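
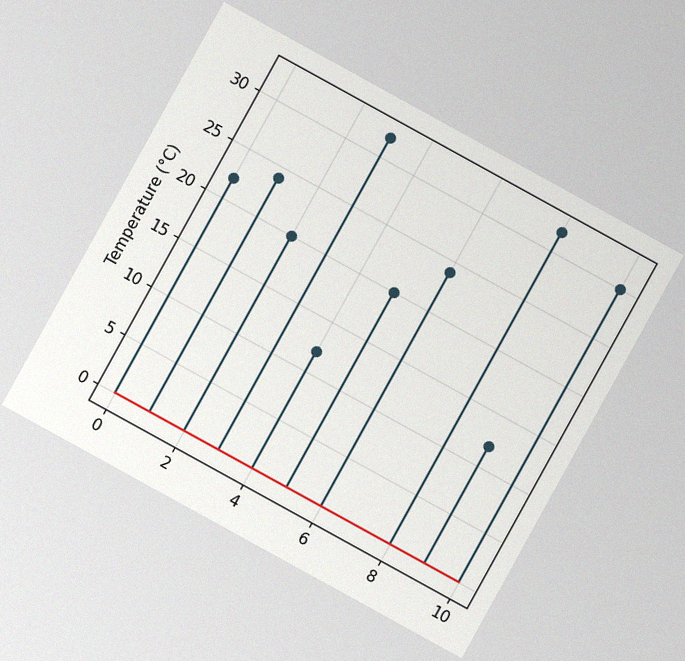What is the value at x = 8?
The chart is tilted about 29° clockwise, with some photo noise. The stem at x=8 reaches 32°C.

32°C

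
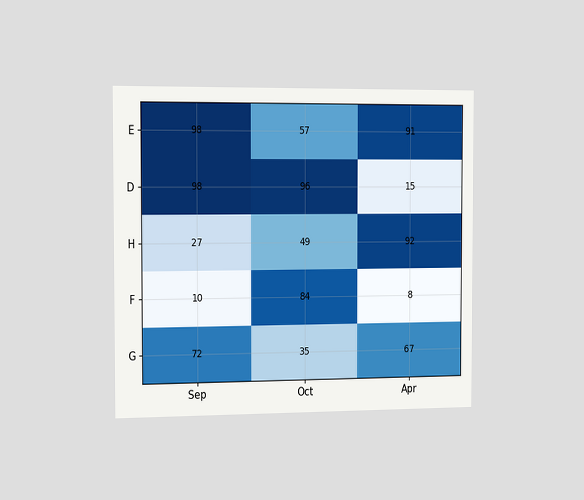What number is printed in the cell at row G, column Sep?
72

The chart is viewed slightly from the left. The (G, Sep) cell reads 72.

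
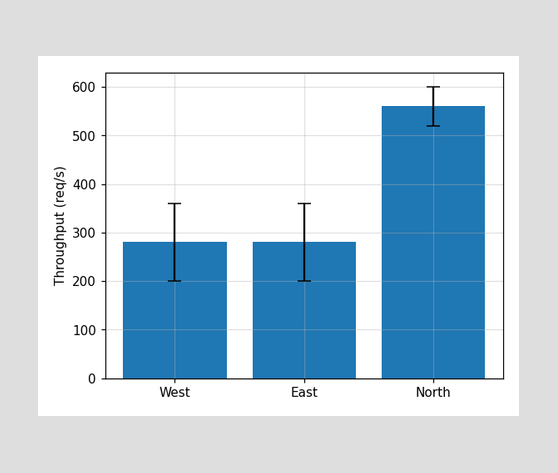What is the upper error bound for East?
360req/s

The East bar's upper whisker reaches 360req/s.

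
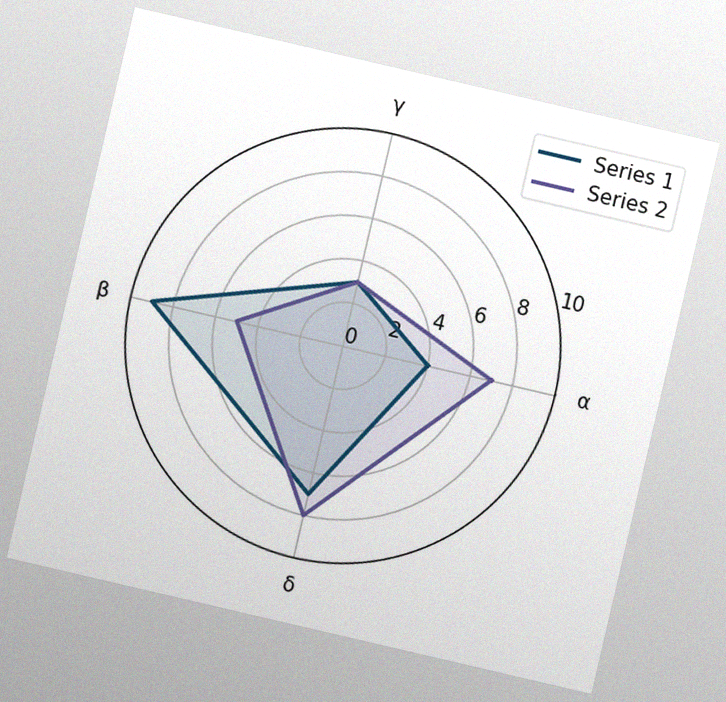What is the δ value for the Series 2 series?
The chart is tilted about 13° clockwise, with some photo noise. On the δ axis, Series 2 reaches 8.

8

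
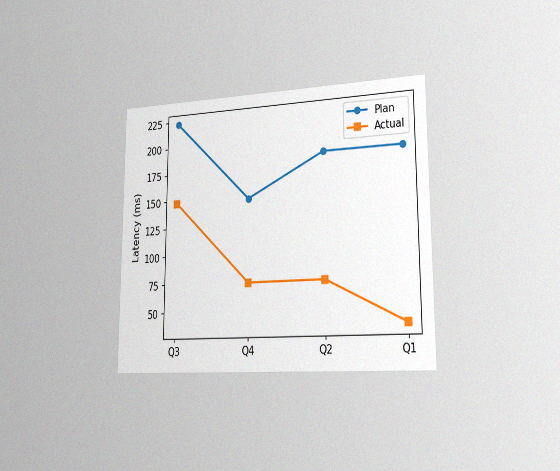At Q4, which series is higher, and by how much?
Plan, by 74ms

The chart is viewed slightly from the right, with some photo noise. At Q4, Plan sits above the other line by 74ms.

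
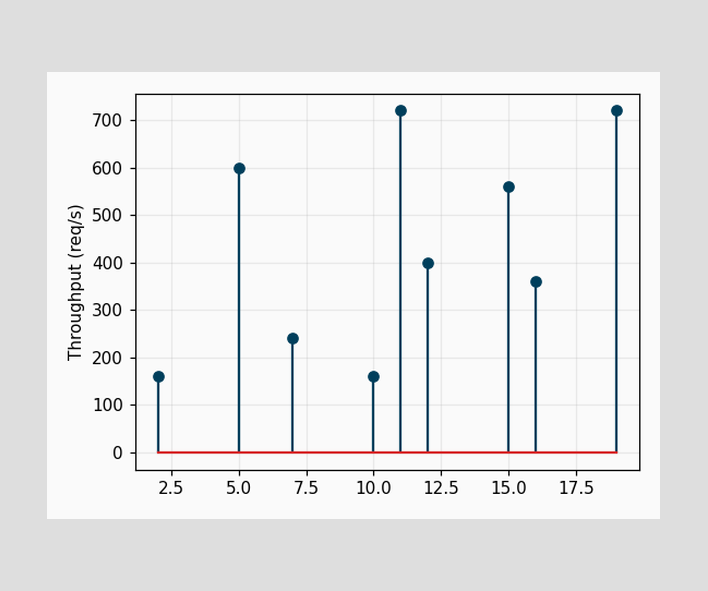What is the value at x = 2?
The stem at x=2 reaches 160req/s.

160req/s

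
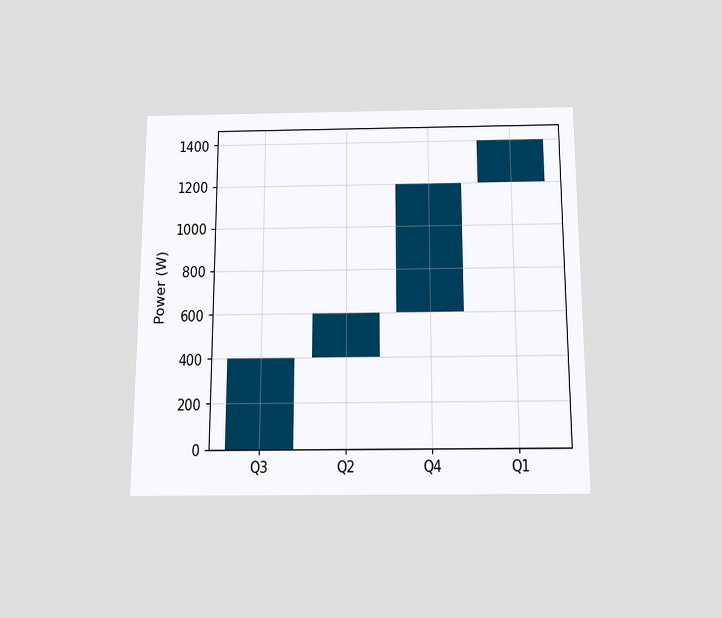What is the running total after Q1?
The chart is viewed slightly from below. After Q1 the running total reaches 1400W.

1400W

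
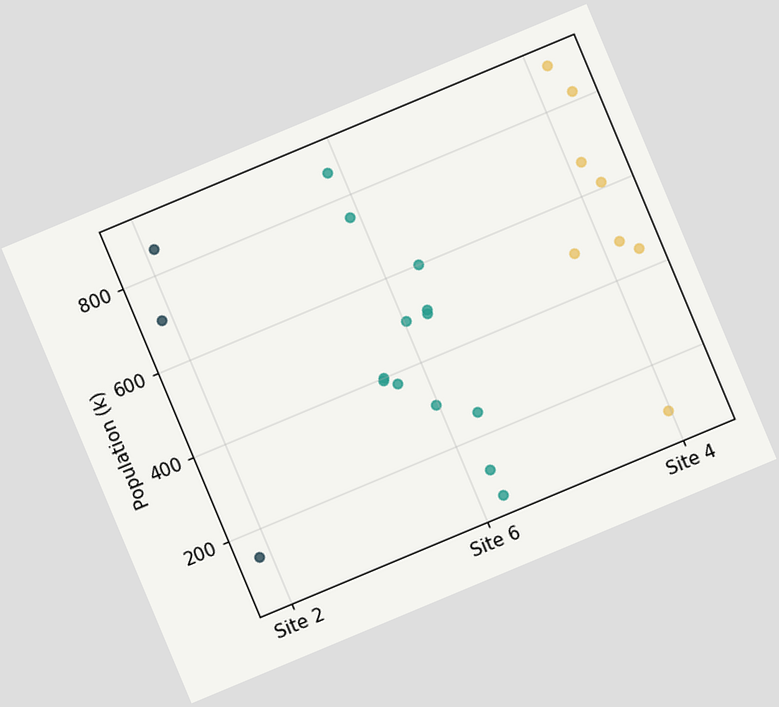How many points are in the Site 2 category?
3

The chart is tilted about 23° counter-clockwise. Counting the markers in the Site 2 column gives 3.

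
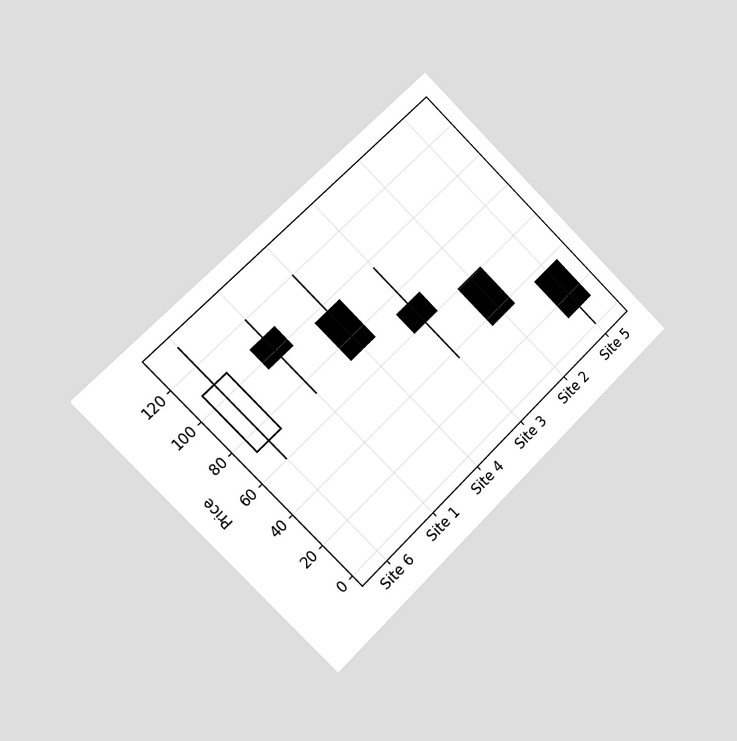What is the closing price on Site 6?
The chart is tilted about 45° counter-clockwise and viewed slightly from the left. The Site 6 candle closes at 108.

108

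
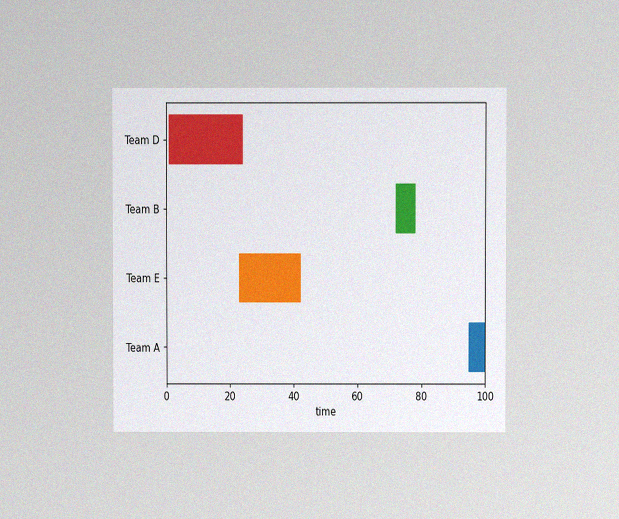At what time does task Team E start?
The chart is viewed at a slight angle, with some photo noise. The Team E bar begins at t=23.

23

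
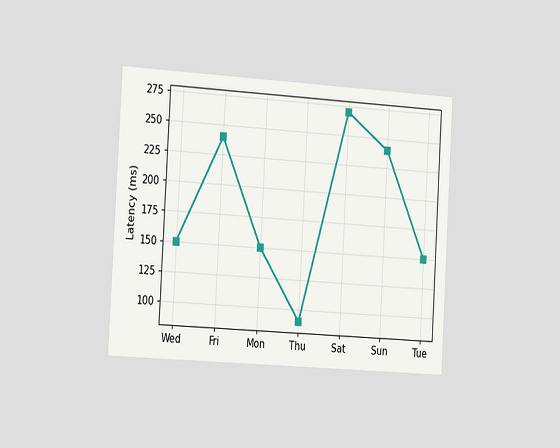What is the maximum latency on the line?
The chart is tilted about 3° clockwise and viewed slightly from the left. The highest point is at Sat, and reading across to the y-axis gives 270ms.

270ms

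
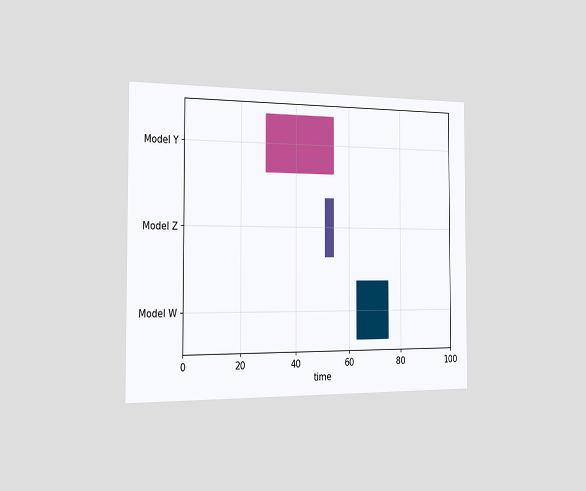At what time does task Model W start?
The chart is viewed slightly from the left. The Model W bar begins at t=63.

63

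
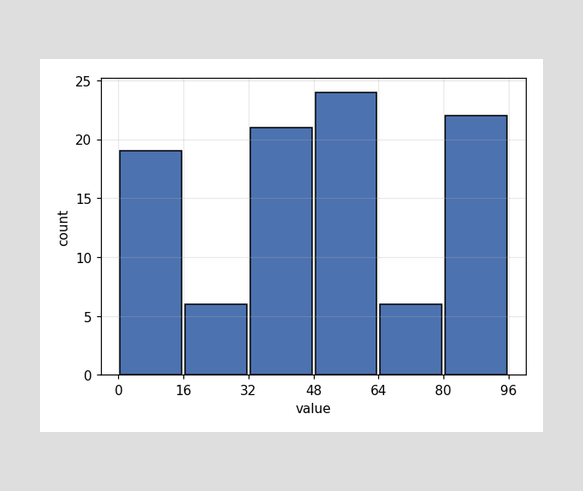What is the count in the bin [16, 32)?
6

The [16, 32) bin has height 6.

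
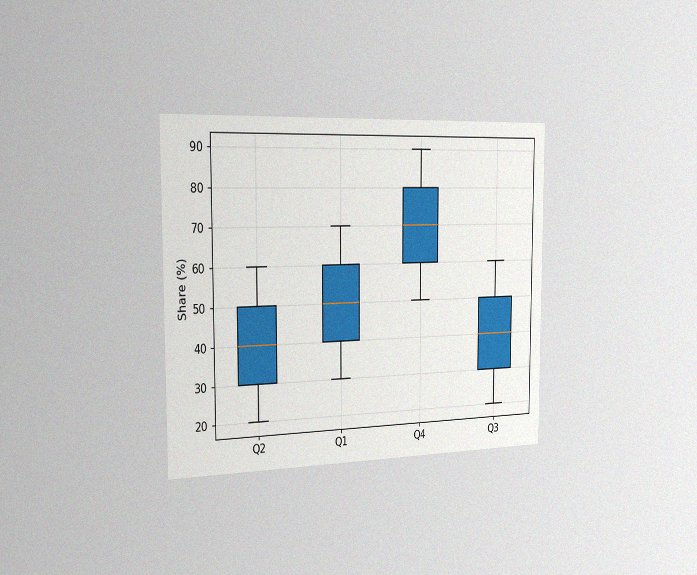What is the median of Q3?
The chart is viewed slightly from the left, with some photo noise. The median line in the Q3 box sits at 40%.

40%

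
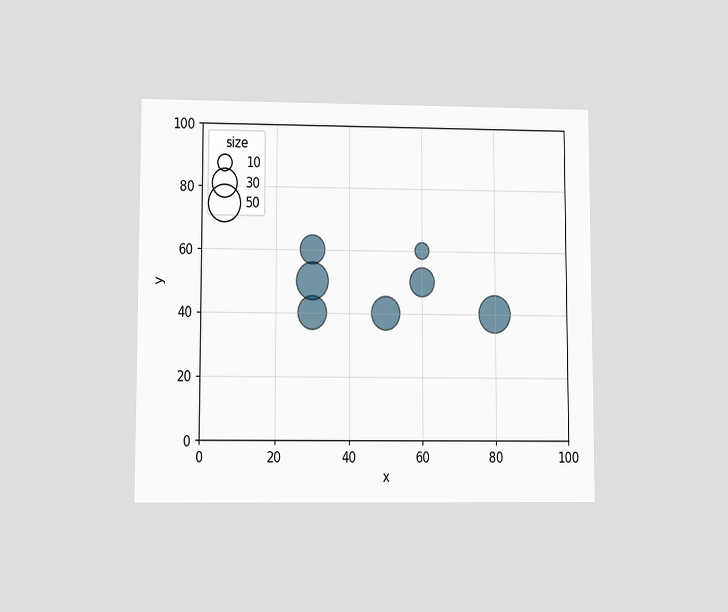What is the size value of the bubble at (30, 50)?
50

The chart is viewed at a slight angle. Matching the bubble at (30, 50) against the size legend gives 50.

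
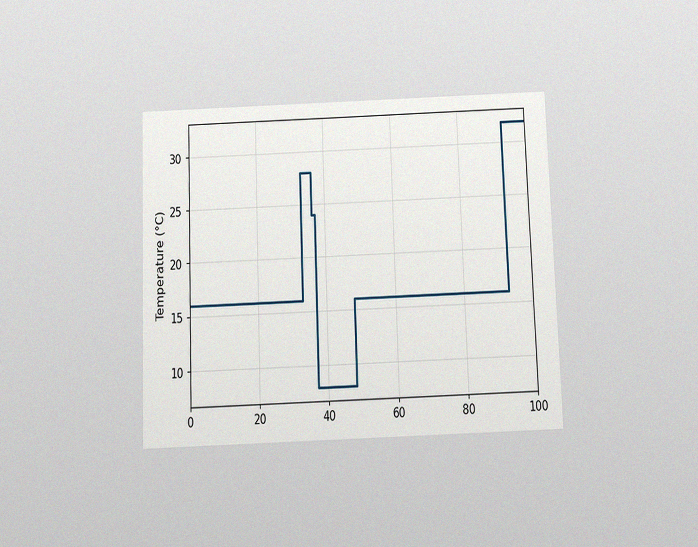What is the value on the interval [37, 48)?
8°C

The chart is tilted about 2° counter-clockwise and viewed slightly from below, with some photo noise. On [37, 48) the step sits at 8°C.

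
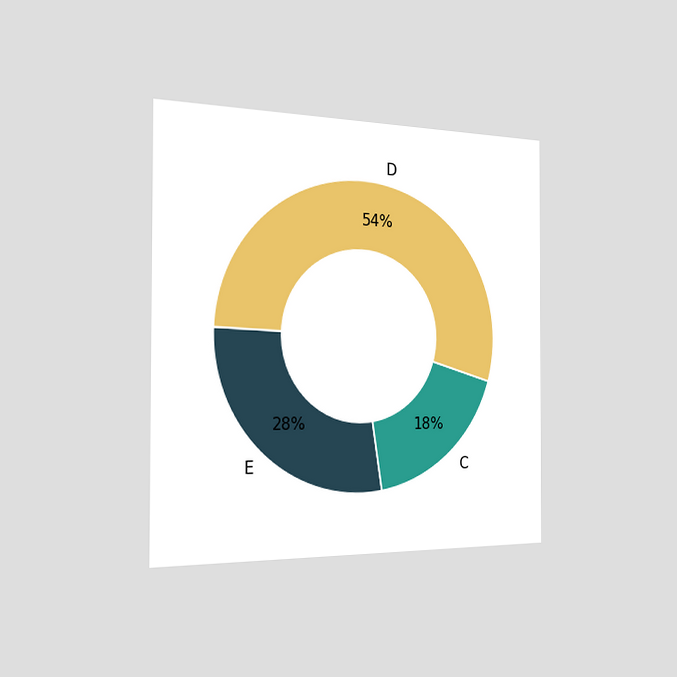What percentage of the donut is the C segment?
18%

The chart is viewed slightly from the left. The C segment takes up 18% of the ring.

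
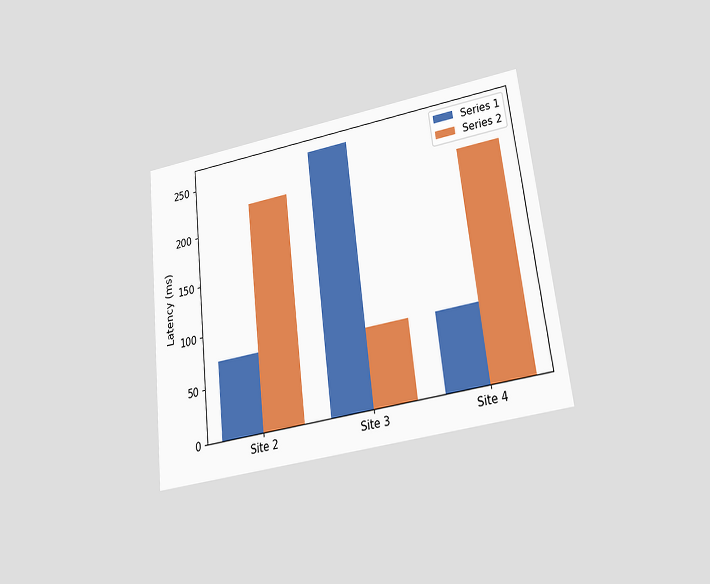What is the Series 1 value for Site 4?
The chart is tilted about 7° counter-clockwise and viewed slightly from below. The Series 1 bar at Site 4 reaches 74ms on the y-axis.

74ms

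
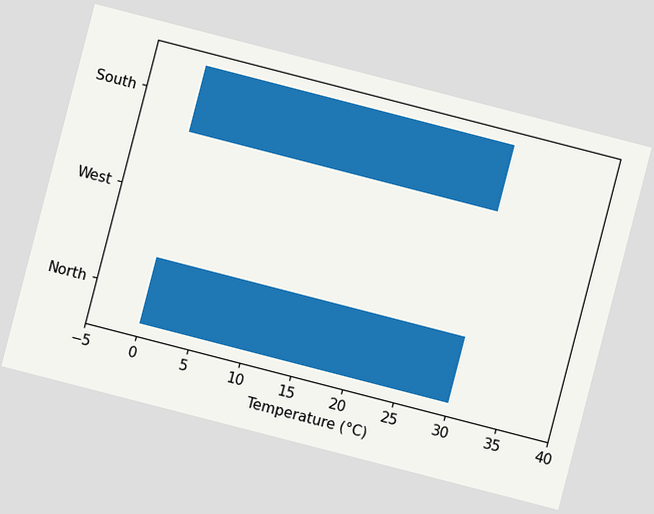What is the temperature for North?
30°C

The chart is tilted about 14° clockwise. Reading along the chart's x-axis, the North bar reaches 30°C.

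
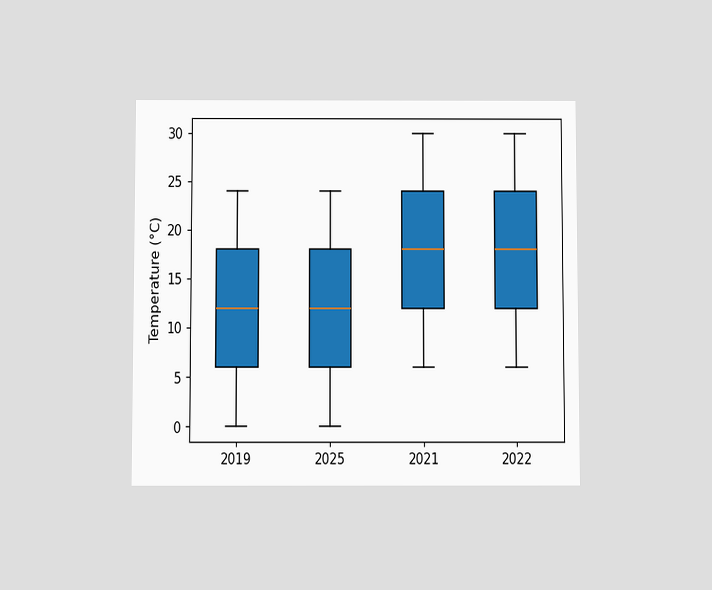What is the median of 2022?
The chart is viewed slightly from below. The median line in the 2022 box sits at 18°C.

18°C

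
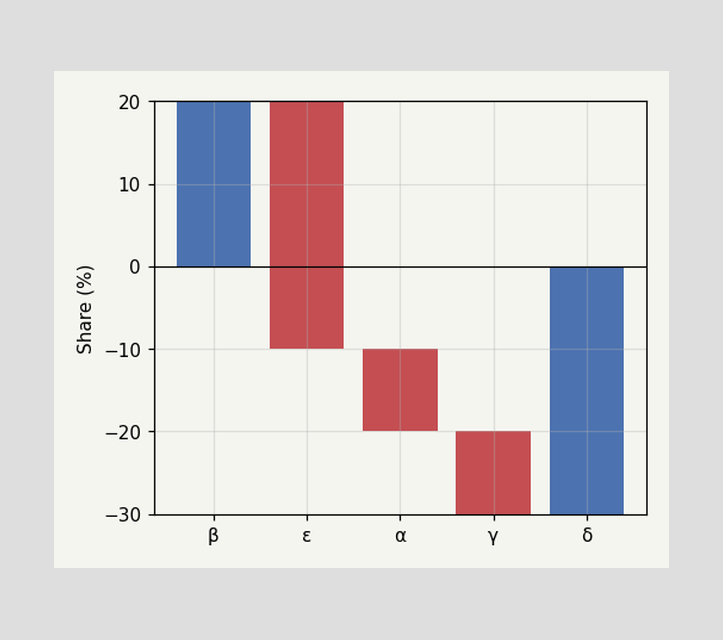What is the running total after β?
After β the running total reaches 20%.

20%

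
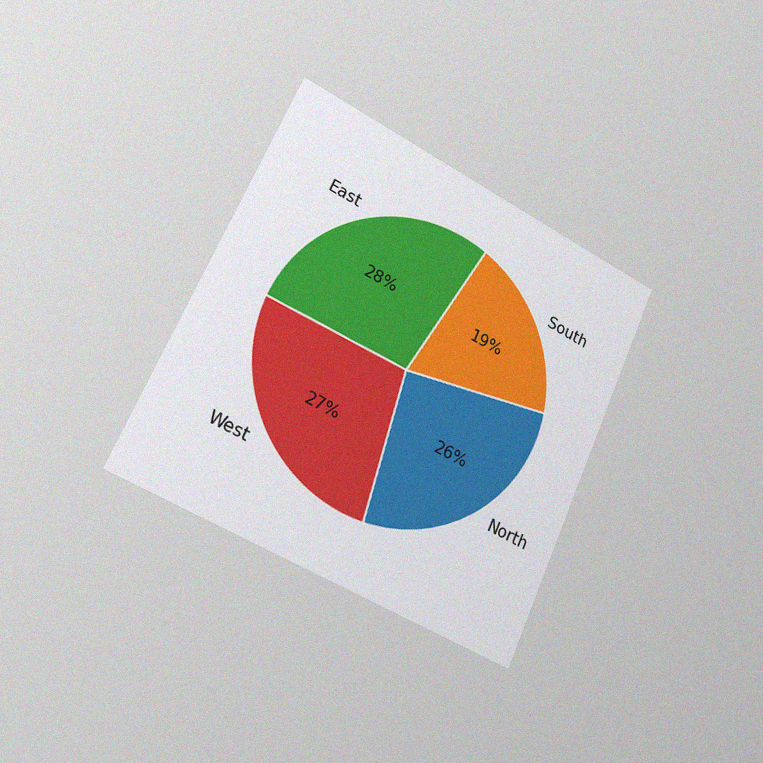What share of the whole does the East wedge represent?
The chart is tilted about 24° clockwise and viewed slightly from the left, with some photo noise. The East slice takes up 28% of the pie.

28%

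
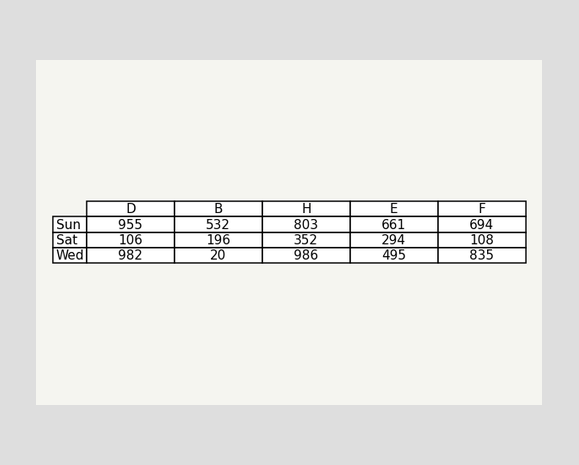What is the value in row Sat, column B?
196

The (Sat, B) cell reads 196.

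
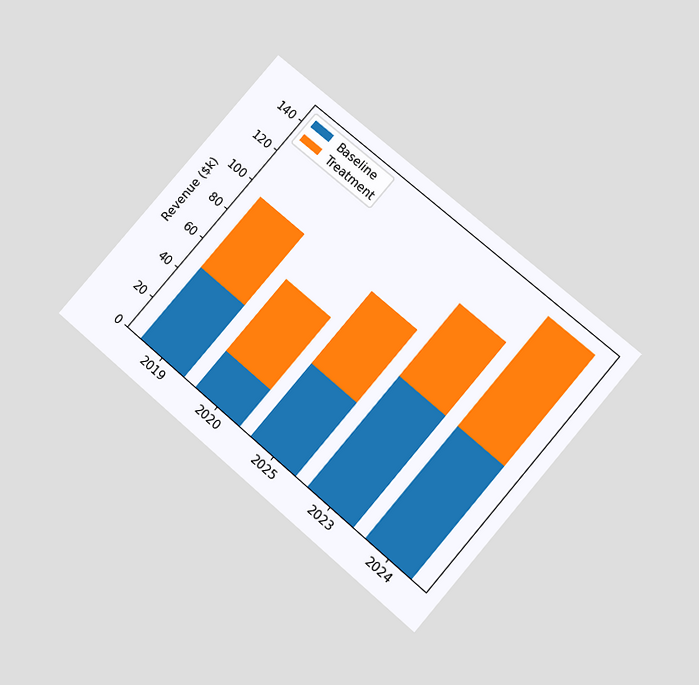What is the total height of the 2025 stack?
The chart is tilted about 40° clockwise and viewed at a slight angle. The 2025 stack's top reaches $96k on the y-axis.

$96k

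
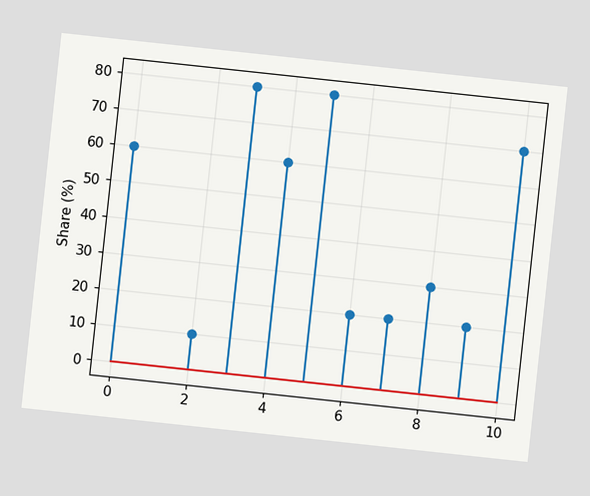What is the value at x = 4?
The chart is tilted about 6° clockwise. The stem at x=4 reaches 60%.

60%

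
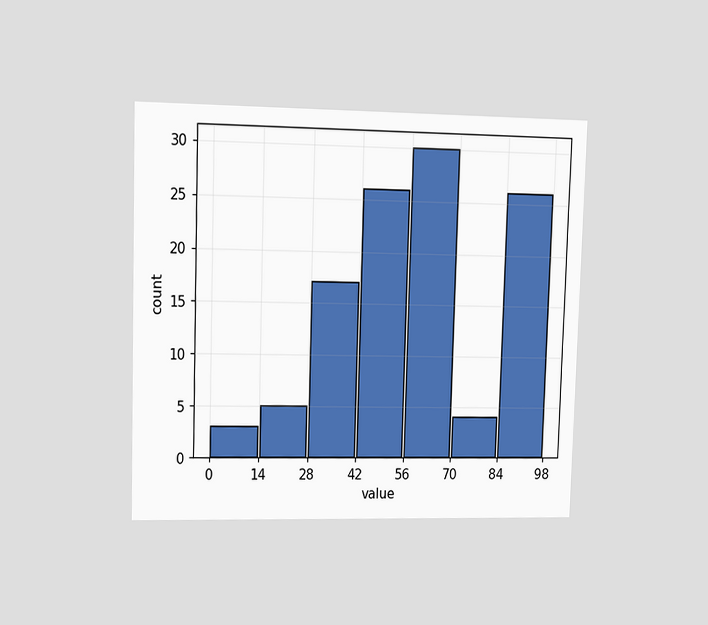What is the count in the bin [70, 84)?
The chart is viewed at a slight angle. The [70, 84) bin has height 4.

4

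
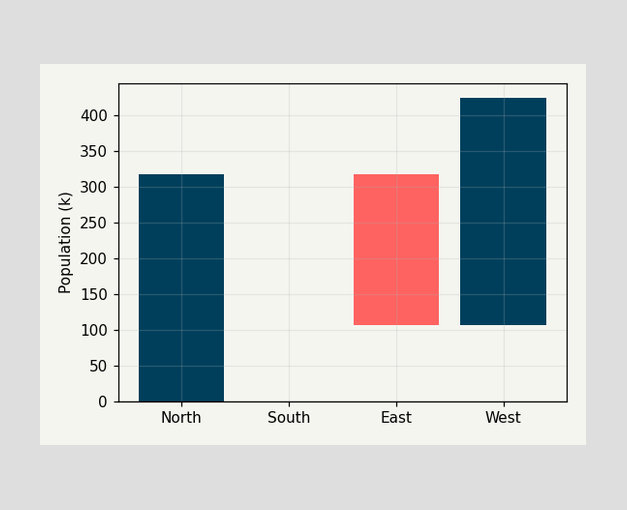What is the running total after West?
424k

After West the running total reaches 424k.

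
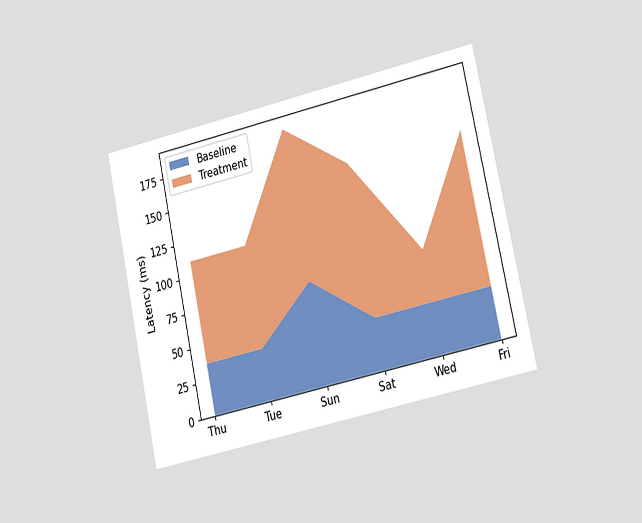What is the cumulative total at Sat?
The chart is tilted about 12° counter-clockwise and viewed slightly from the right. The stacked total at Sat reaches 148ms.

148ms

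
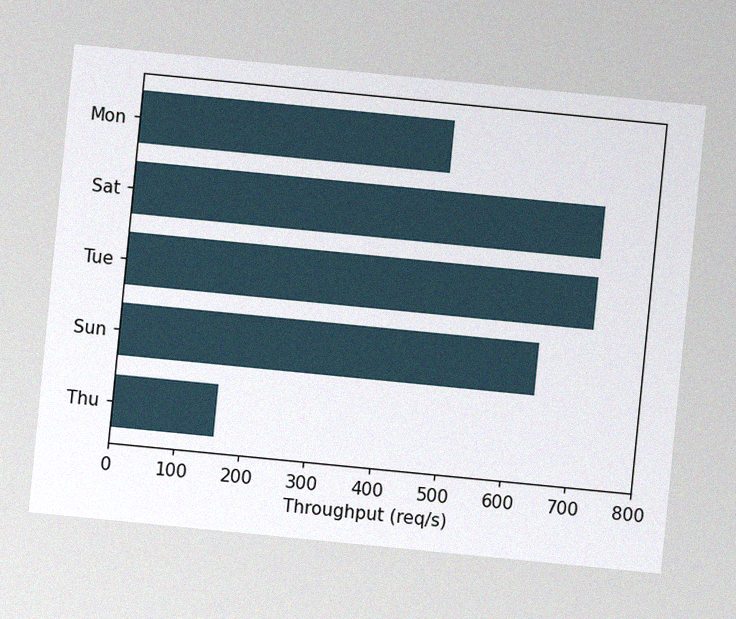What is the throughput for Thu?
The chart is tilted about 6° clockwise, with some photo noise. Reading along the chart's x-axis, the Thu bar reaches 160req/s.

160req/s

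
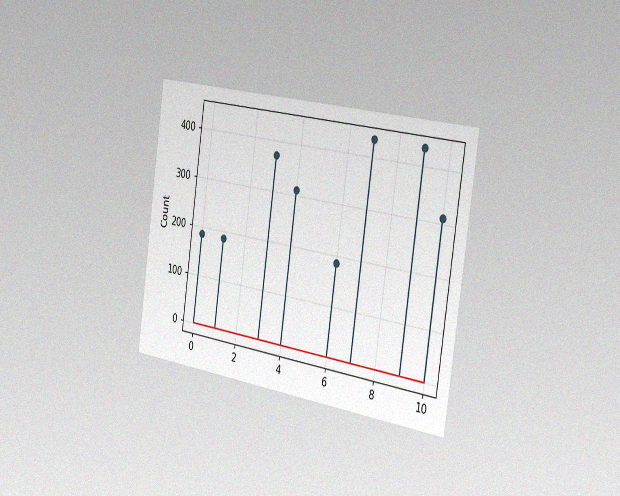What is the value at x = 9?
434

The chart is tilted about 8° clockwise and viewed slightly from the right, with some photo noise. The stem at x=9 reaches 434.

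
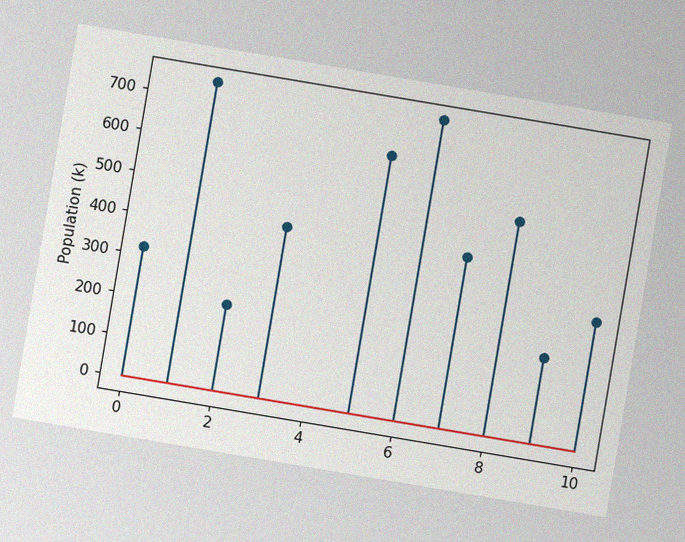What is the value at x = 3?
The chart is tilted about 10° clockwise, with some photo noise. The stem at x=3 reaches 424k.

424k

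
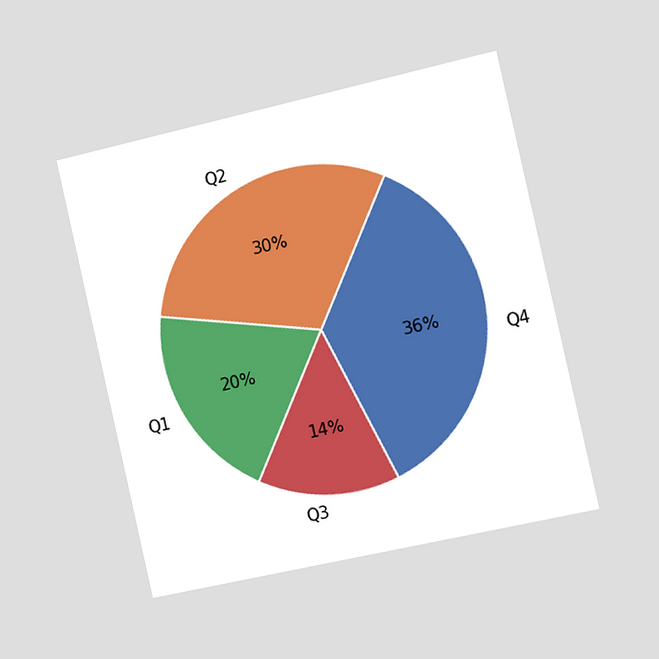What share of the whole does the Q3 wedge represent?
14%

The chart is tilted about 13° counter-clockwise and viewed slightly from the right. The Q3 slice takes up 14% of the pie.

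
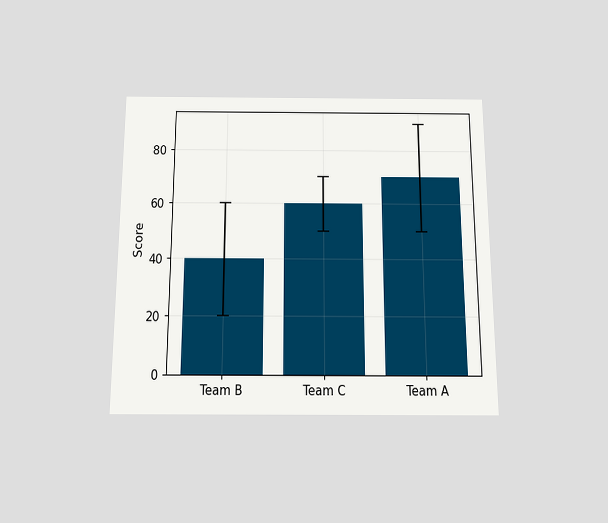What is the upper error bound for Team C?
70

The chart is viewed slightly from below. The Team C bar's upper whisker reaches 70.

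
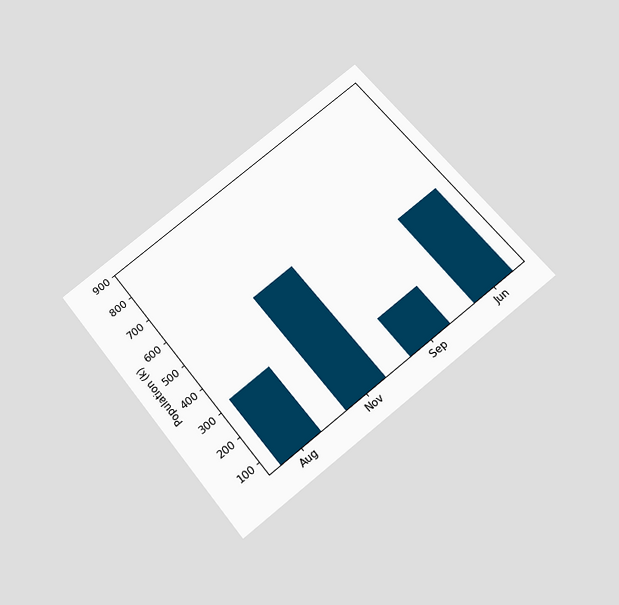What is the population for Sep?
212k

The chart is tilted about 38° counter-clockwise and viewed slightly from below. Reading along the chart's y-axis, the Sep bar reaches 212k.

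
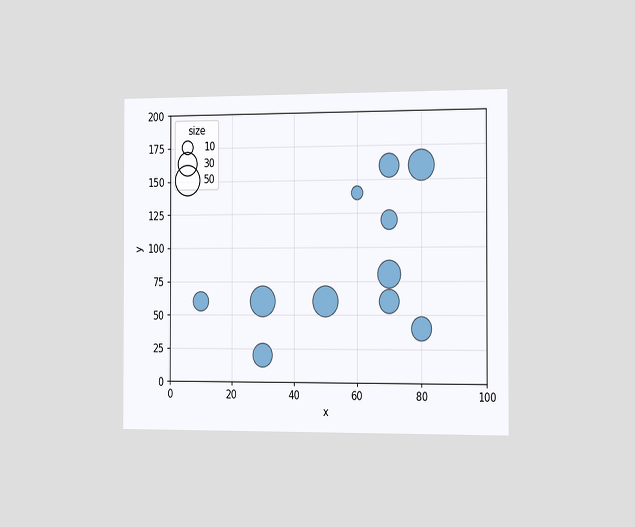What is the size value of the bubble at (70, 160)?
30

The chart is viewed slightly from the right. Matching the bubble at (70, 160) against the size legend gives 30.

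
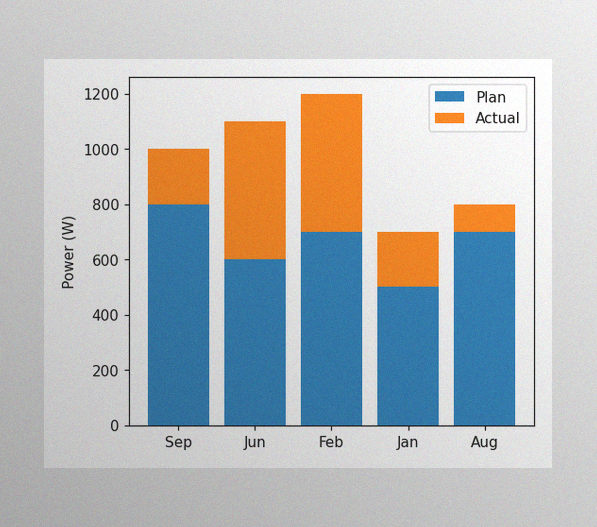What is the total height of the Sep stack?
The image has some photo noise and uneven lighting. The Sep stack's top reaches 1000W on the y-axis.

1000W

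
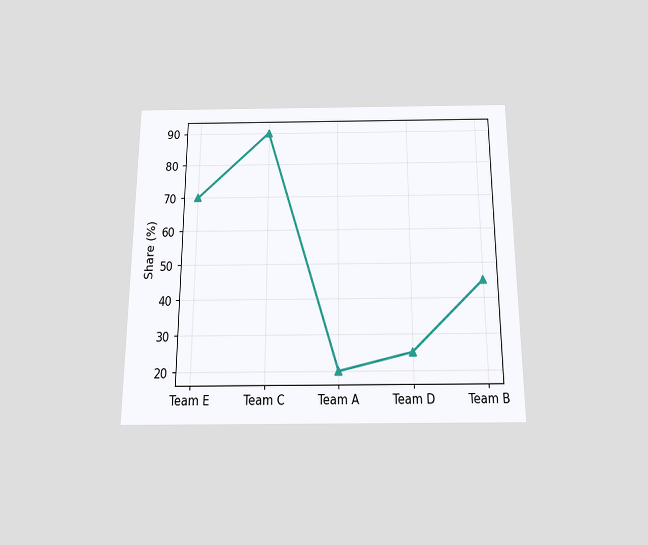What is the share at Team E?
70%

The chart is viewed slightly from below. At Team E, the line is at 70%.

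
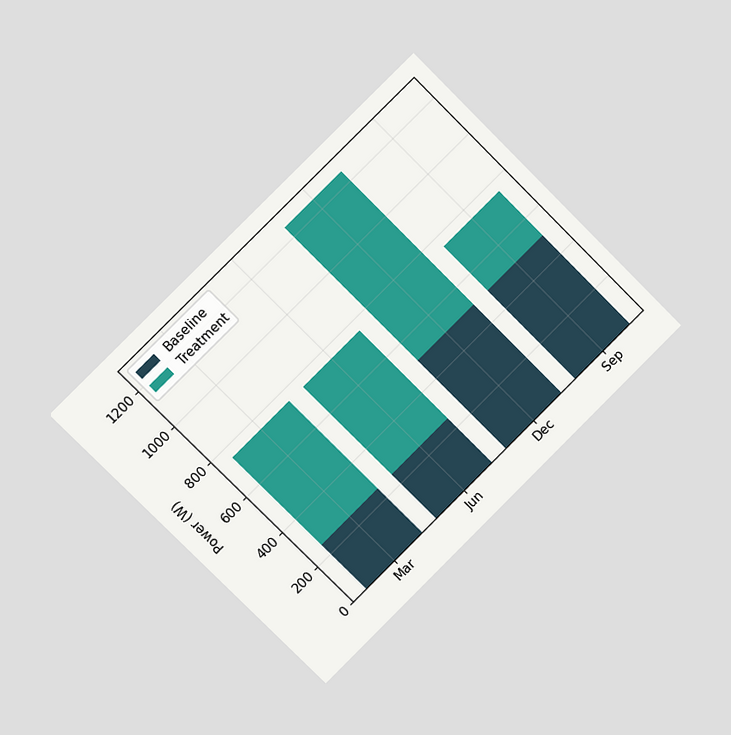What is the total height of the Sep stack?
750W

The chart is tilted about 45° counter-clockwise and viewed slightly from the left. The Sep stack's top reaches 750W on the y-axis.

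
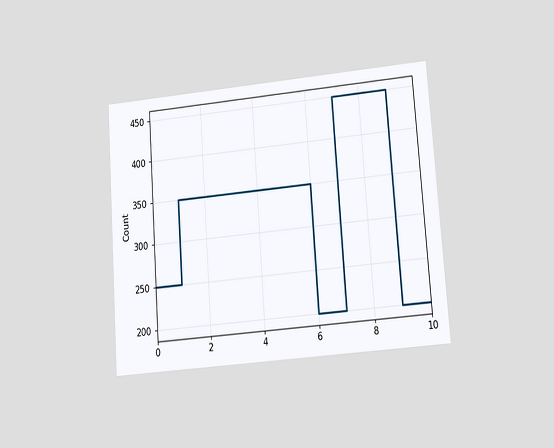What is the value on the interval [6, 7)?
The chart is tilted about 4° counter-clockwise and viewed at a slight angle. On [6, 7) the step sits at 200.

200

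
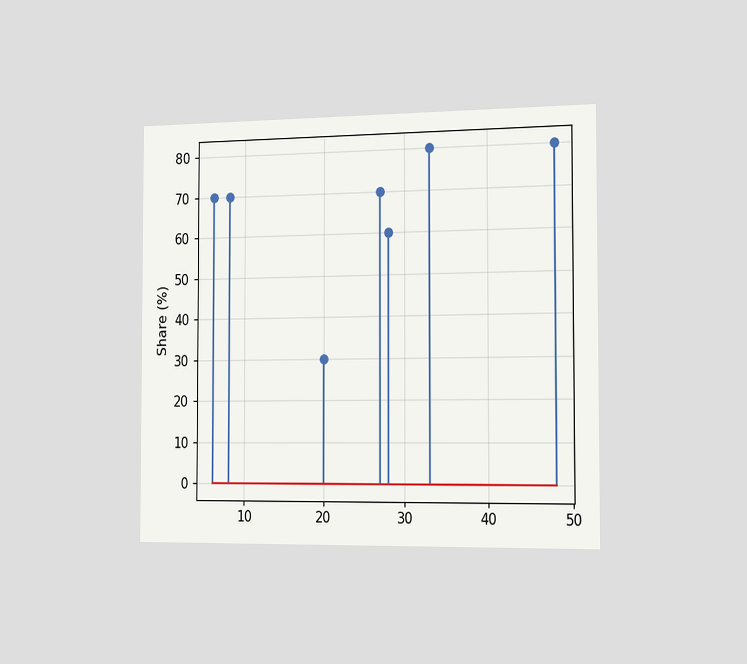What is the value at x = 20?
30%

The chart is viewed slightly from the right. The stem at x=20 reaches 30%.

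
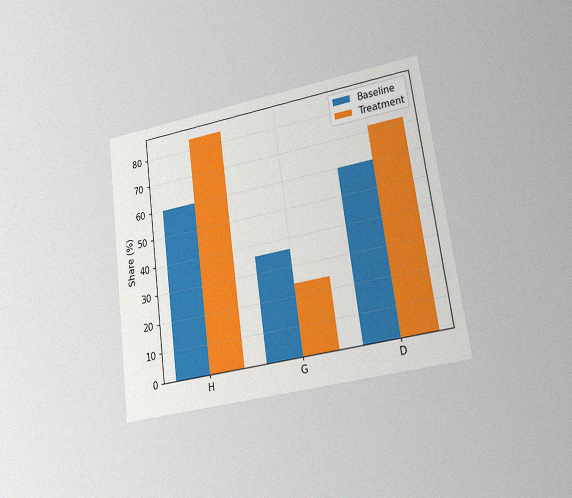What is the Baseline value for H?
60%

The chart is tilted about 8° counter-clockwise and viewed at a slight angle, with some photo noise. The Baseline bar at H reaches 60% on the y-axis.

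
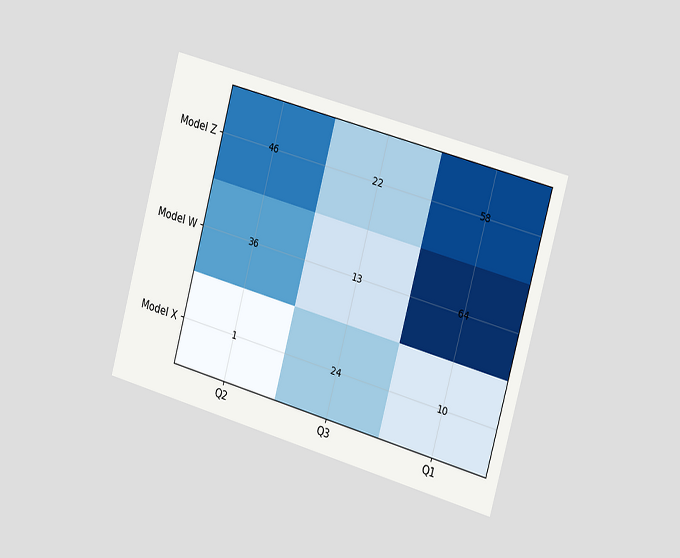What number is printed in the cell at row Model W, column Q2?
The chart is tilted about 15° clockwise and viewed slightly from the right. The (Model W, Q2) cell reads 36.

36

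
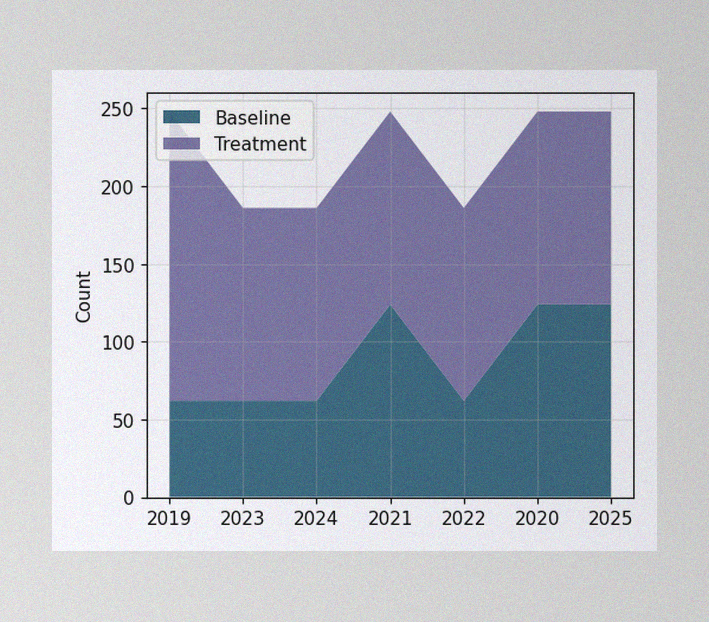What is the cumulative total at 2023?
The image has some photo noise and uneven lighting. The stacked total at 2023 reaches 186.

186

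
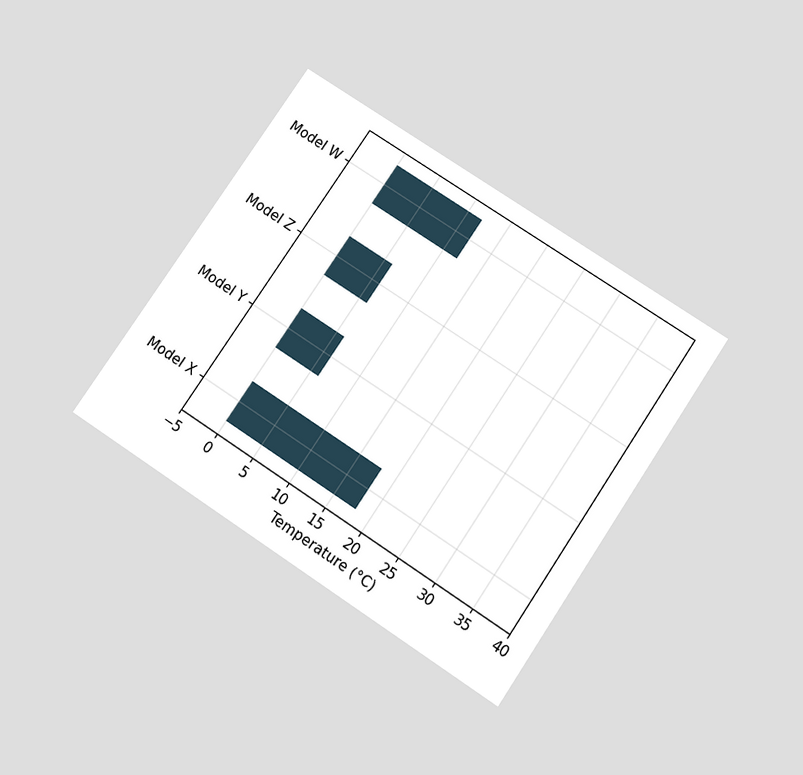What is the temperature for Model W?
12°C

The chart is tilted about 34° clockwise and viewed slightly from below. Reading along the chart's x-axis, the Model W bar reaches 12°C.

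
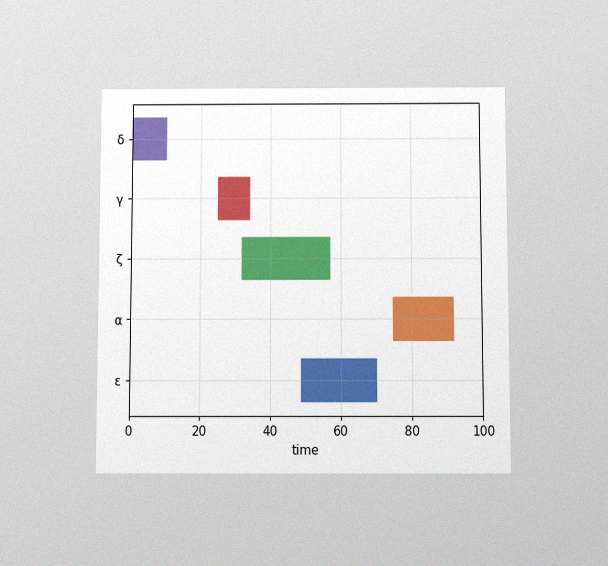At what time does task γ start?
25

The chart is viewed slightly from below, with some photo noise. The γ bar begins at t=25.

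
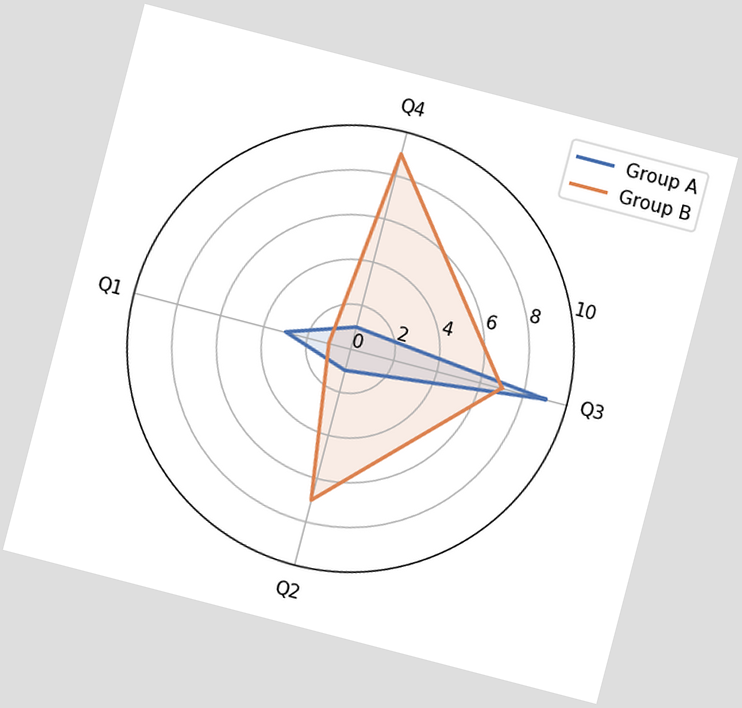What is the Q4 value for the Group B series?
The chart is tilted about 15° clockwise. On the Q4 axis, Group B reaches 9.

9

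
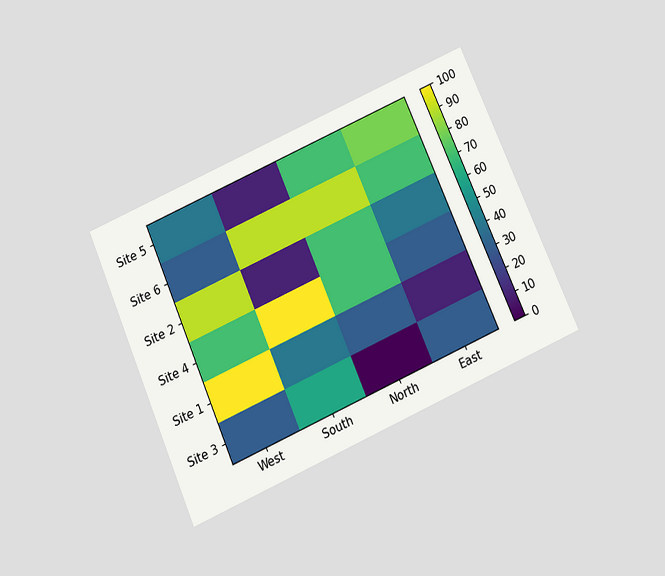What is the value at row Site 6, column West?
30

The chart is tilted about 24° counter-clockwise and viewed slightly from below. Matching cell (Site 6, West) against the colorbar gives 30.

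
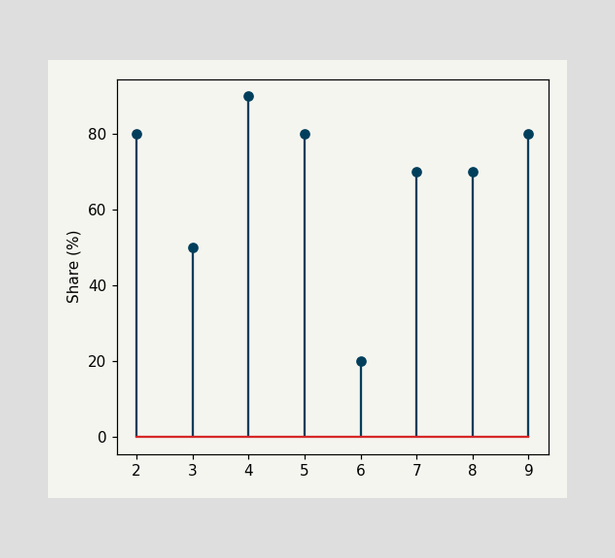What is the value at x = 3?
50%

The stem at x=3 reaches 50%.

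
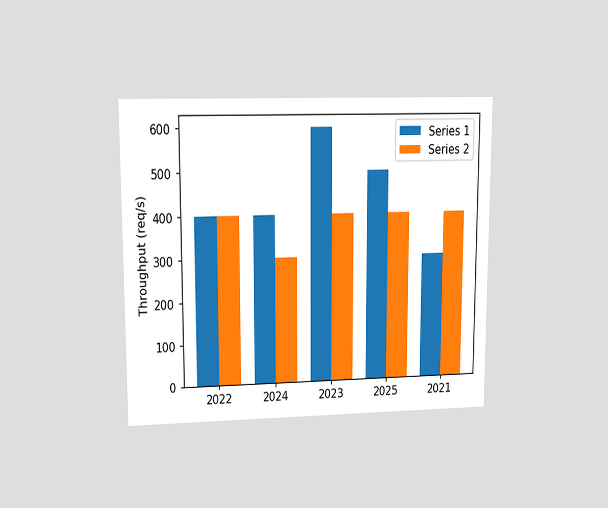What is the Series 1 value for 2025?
The chart is viewed at a slight angle. The Series 1 bar at 2025 reaches 500req/s on the y-axis.

500req/s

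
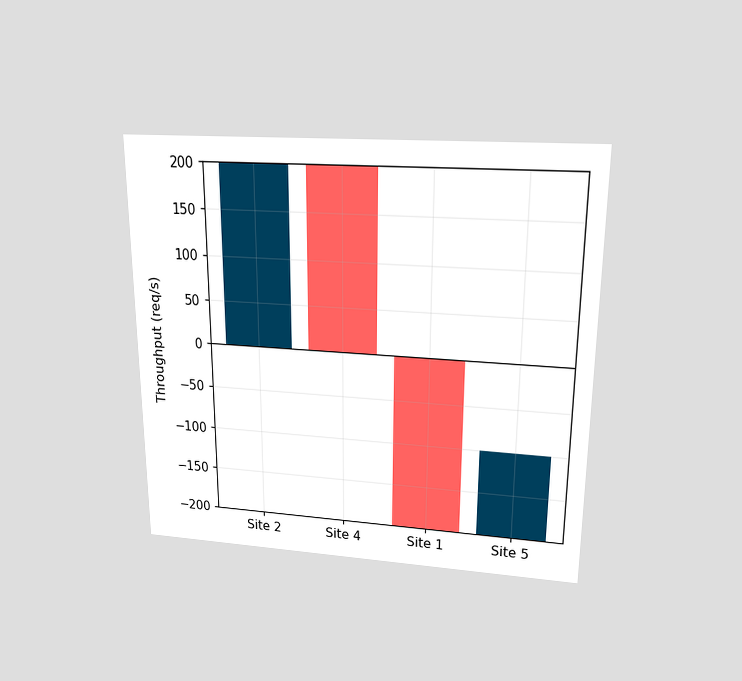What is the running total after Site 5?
-100req/s

The chart is viewed slightly from above. After Site 5 the running total reaches -100req/s.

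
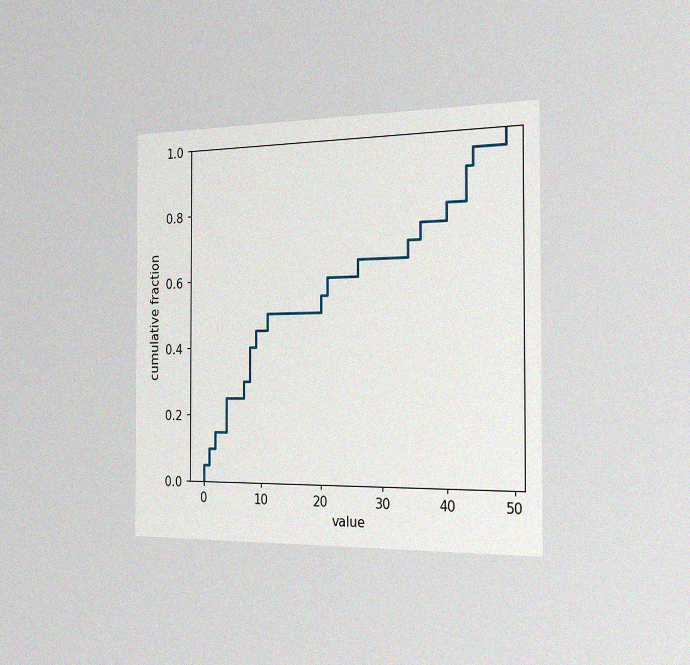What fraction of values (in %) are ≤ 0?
The chart is viewed slightly from the right, with some photo noise. At x=0 the ECDF step is at 5%.

5%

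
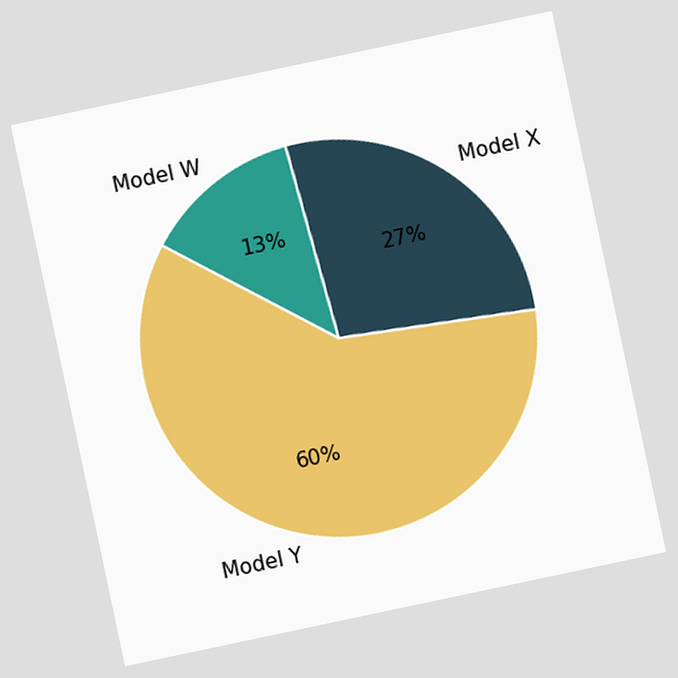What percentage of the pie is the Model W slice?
13%

The chart is tilted about 12° counter-clockwise. The Model W slice takes up 13% of the pie.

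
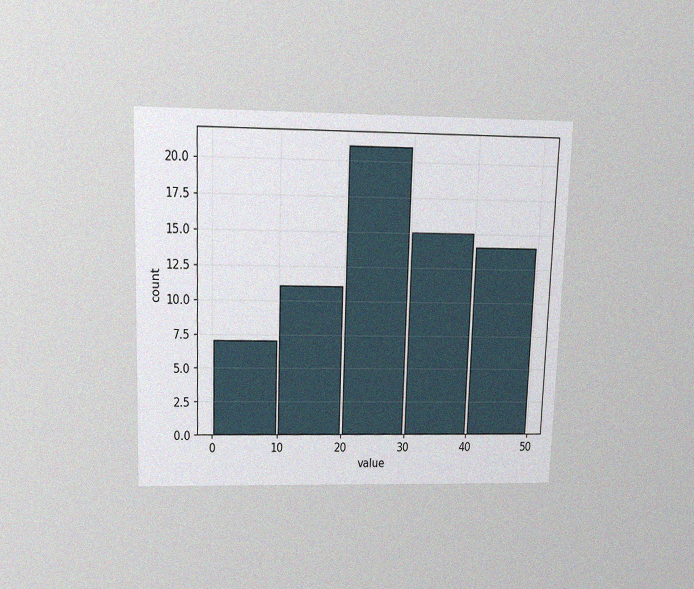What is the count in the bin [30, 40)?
15

The chart is viewed slightly from above, with some photo noise. The [30, 40) bin has height 15.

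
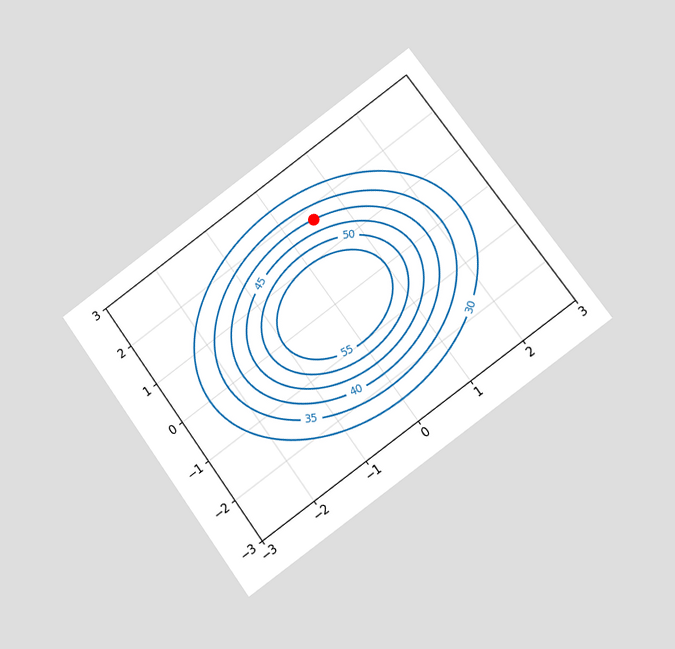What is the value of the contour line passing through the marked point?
40

The chart is tilted about 36° counter-clockwise and viewed at a slight angle. The marked point sits on the contour labelled 40.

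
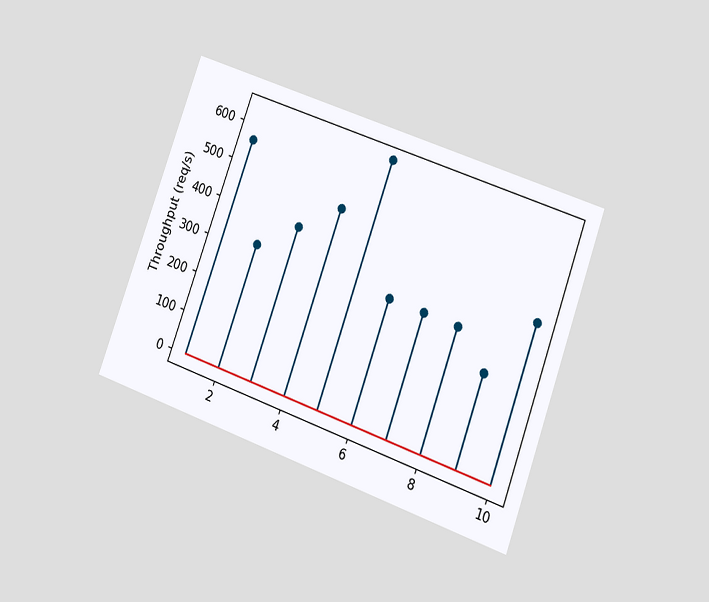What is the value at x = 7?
320req/s

The chart is tilted about 20° clockwise and viewed at a slight angle. The stem at x=7 reaches 320req/s.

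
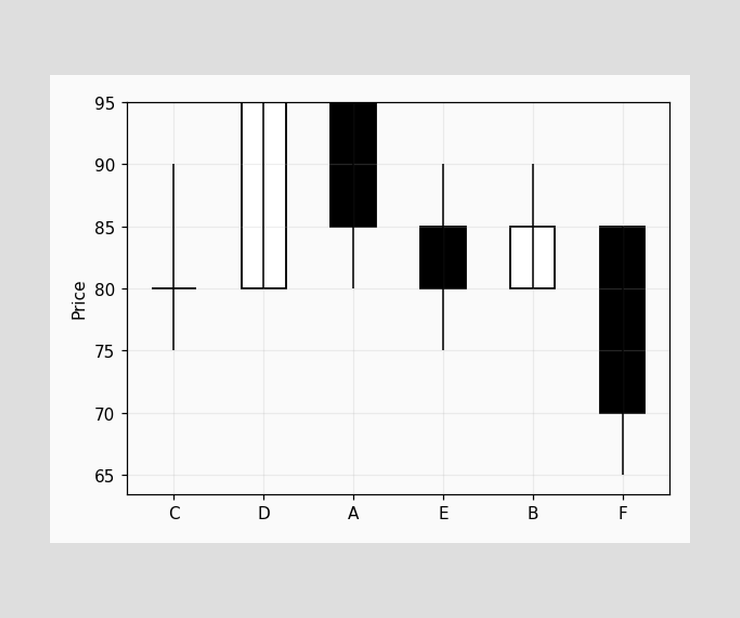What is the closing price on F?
The F candle closes at 70.

70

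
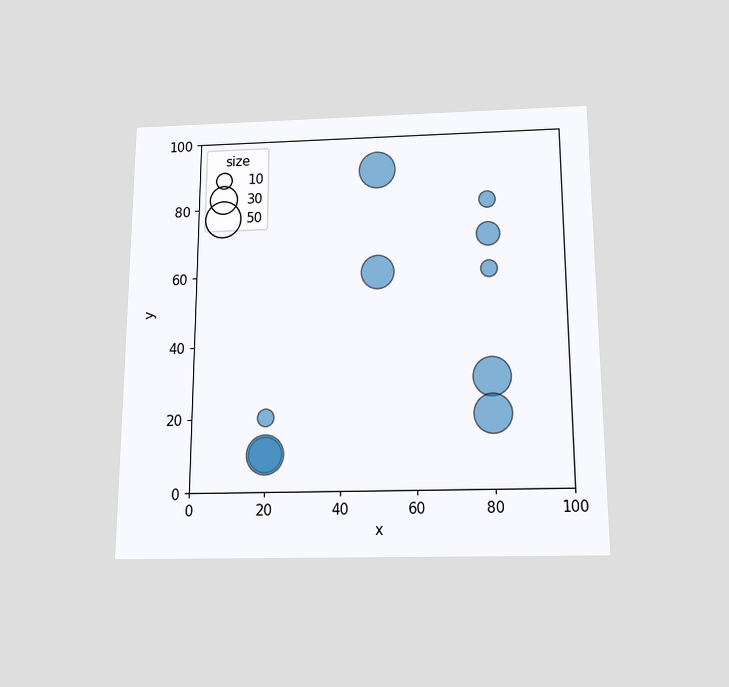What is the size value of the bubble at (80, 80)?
The chart is viewed slightly from below. Matching the bubble at (80, 80) against the size legend gives 10.

10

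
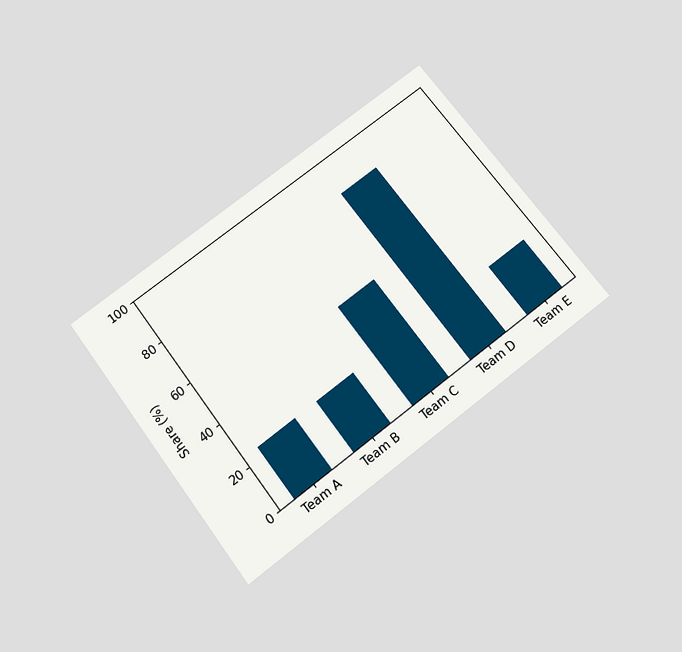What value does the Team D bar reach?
The chart is tilted about 37° counter-clockwise and viewed slightly from below. Reading along the chart's y-axis, the Team D bar reaches 84%.

84%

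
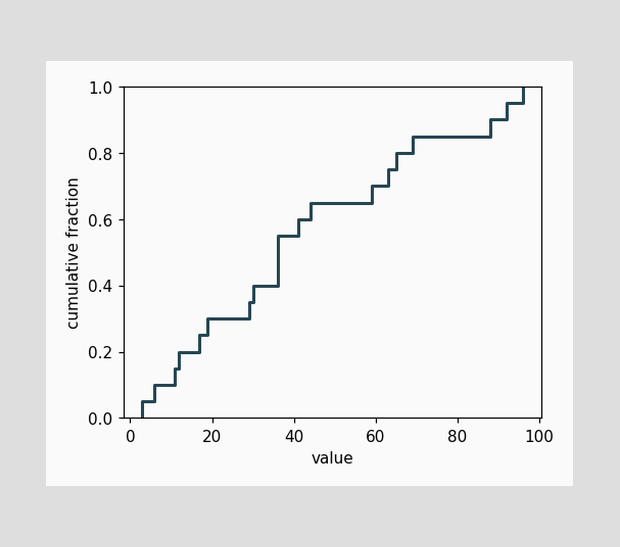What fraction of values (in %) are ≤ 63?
75%

At x=63 the ECDF step is at 75%.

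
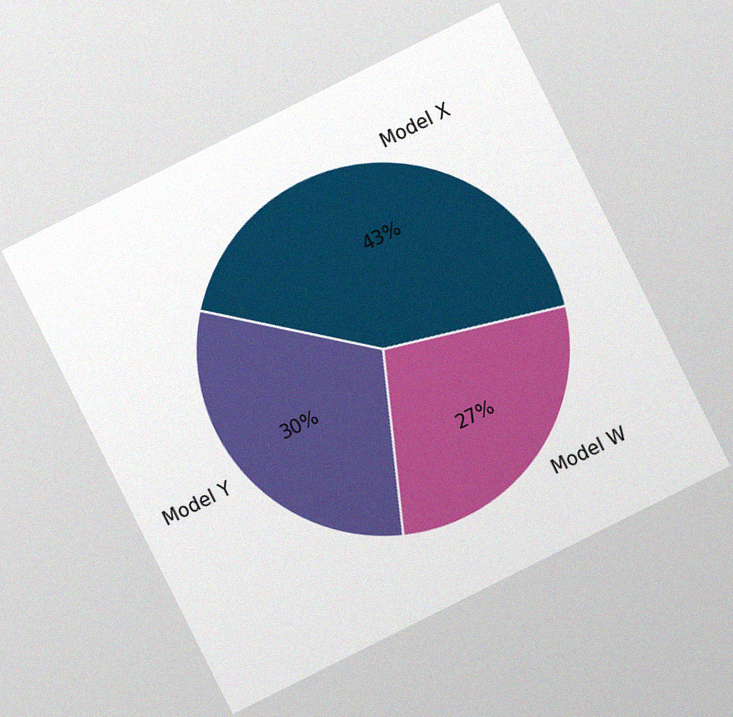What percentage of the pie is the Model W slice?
27%

The chart is tilted about 27° counter-clockwise, with some photo noise. The Model W slice takes up 27% of the pie.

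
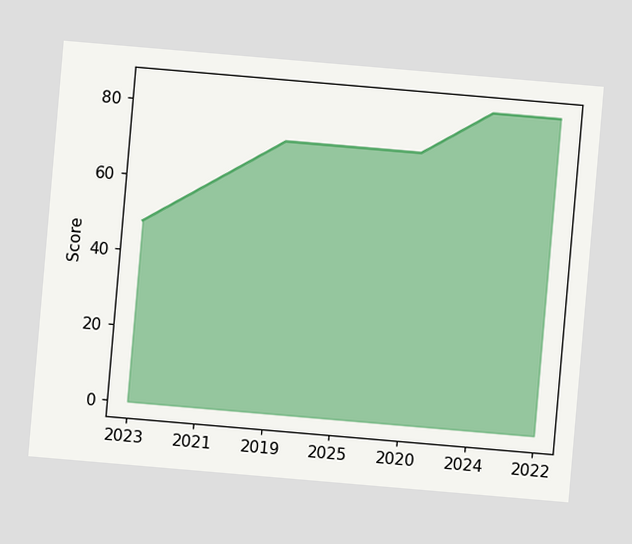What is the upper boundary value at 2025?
The chart is tilted about 5° clockwise. At 2025 the upper boundary is at 72.

72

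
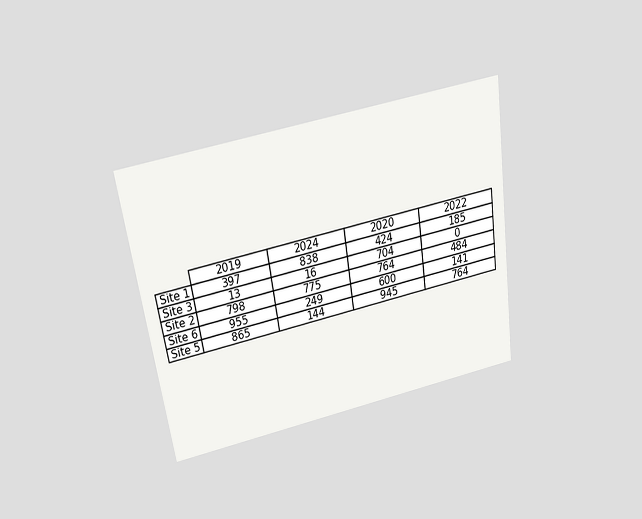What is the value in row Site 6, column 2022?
141

The chart is tilted about 8° counter-clockwise and viewed slightly from above. The (Site 6, 2022) cell reads 141.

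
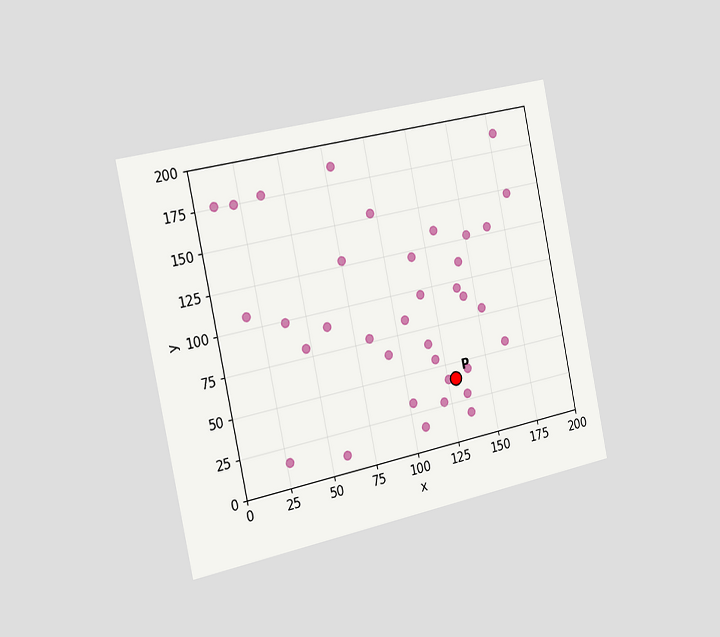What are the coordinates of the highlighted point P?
(130, 40)

The chart is tilted about 12° counter-clockwise and viewed slightly from the left. Following the gridlines from P to each axis, P sits at (130, 40).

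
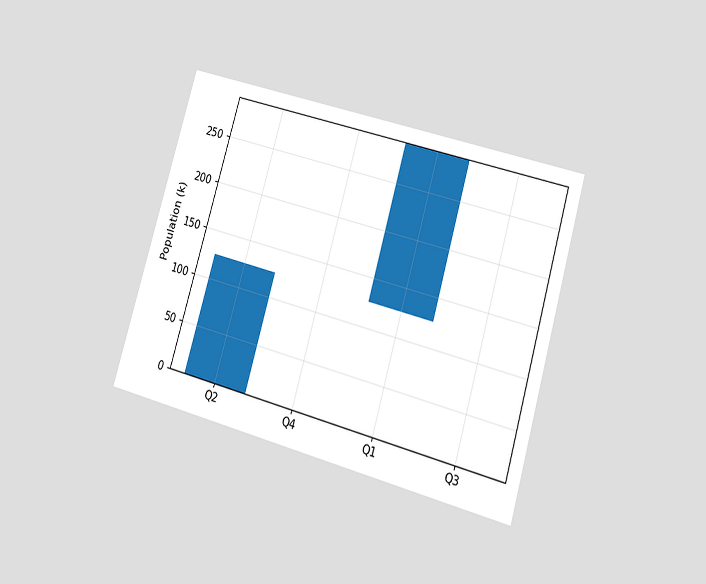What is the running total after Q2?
126k

The chart is tilted about 16° clockwise and viewed at a slight angle. After Q2 the running total reaches 126k.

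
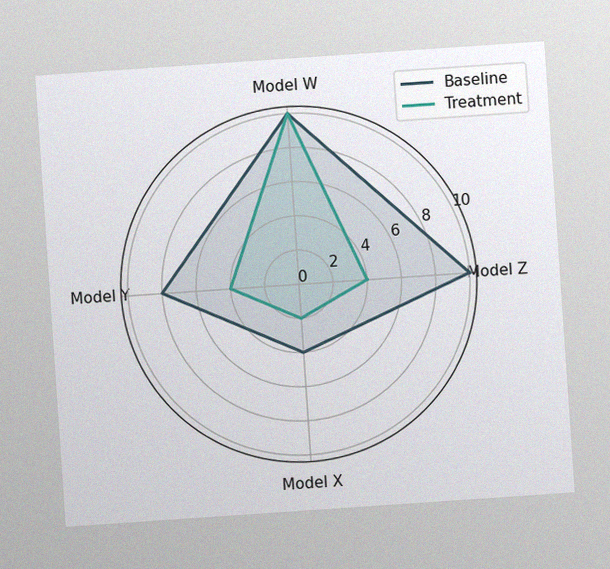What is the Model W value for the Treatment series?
The chart is tilted about 4° counter-clockwise, with some photo noise. On the Model W axis, Treatment reaches 10.

10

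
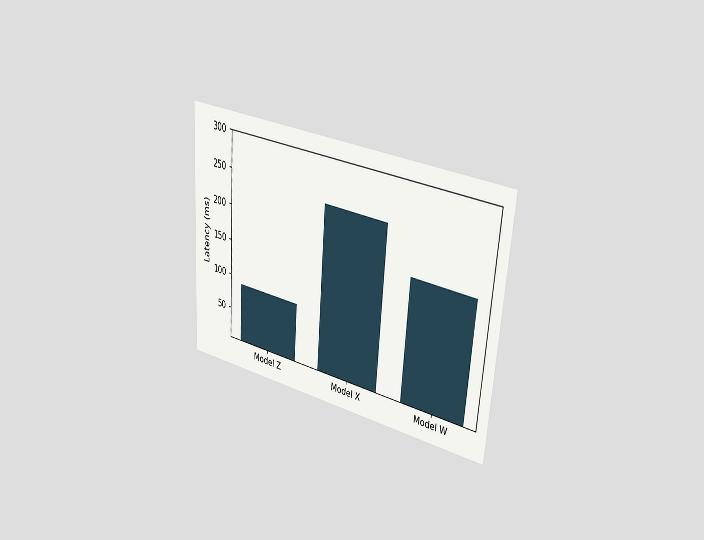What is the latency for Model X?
240ms

The chart is tilted about 4° clockwise and viewed slightly from the right. Reading along the chart's y-axis, the Model X bar reaches 240ms.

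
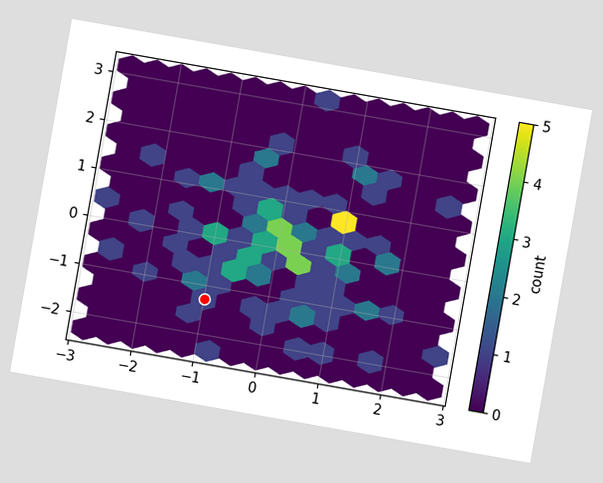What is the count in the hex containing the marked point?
1

The chart is tilted about 10° clockwise. The marked hex reads 1 on the colorbar.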